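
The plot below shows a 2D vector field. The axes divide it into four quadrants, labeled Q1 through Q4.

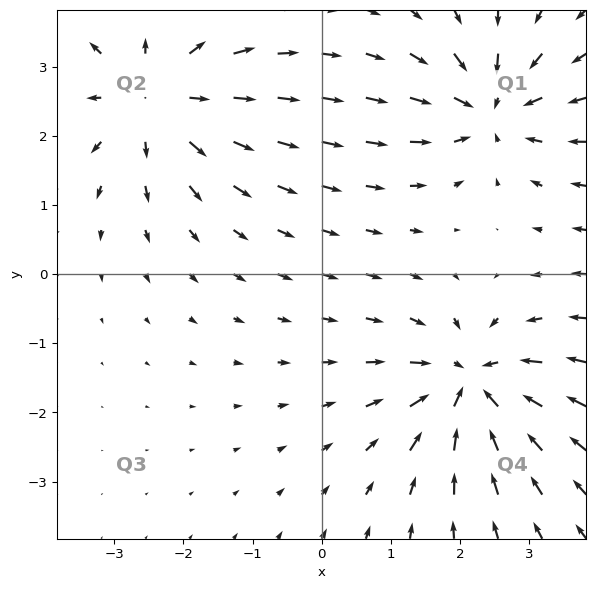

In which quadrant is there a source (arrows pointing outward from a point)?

Q2

The source sits at approximately (-2.4, 2.6), which lies in quadrant Q2. The divergence there is about +4, positive as expected for a source.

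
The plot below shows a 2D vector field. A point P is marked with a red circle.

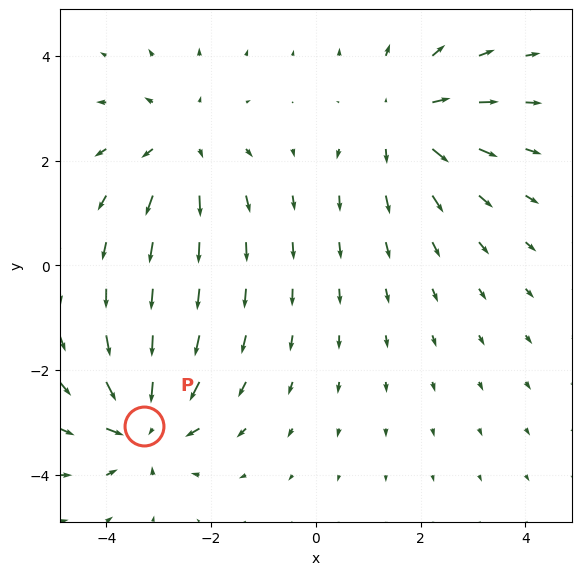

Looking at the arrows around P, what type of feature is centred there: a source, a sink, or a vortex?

sink

At P (-3.3, -3.1) the arrows converge inward. Divergence about -5, curl ≈0 — negative divergence with near-zero curl is a sink.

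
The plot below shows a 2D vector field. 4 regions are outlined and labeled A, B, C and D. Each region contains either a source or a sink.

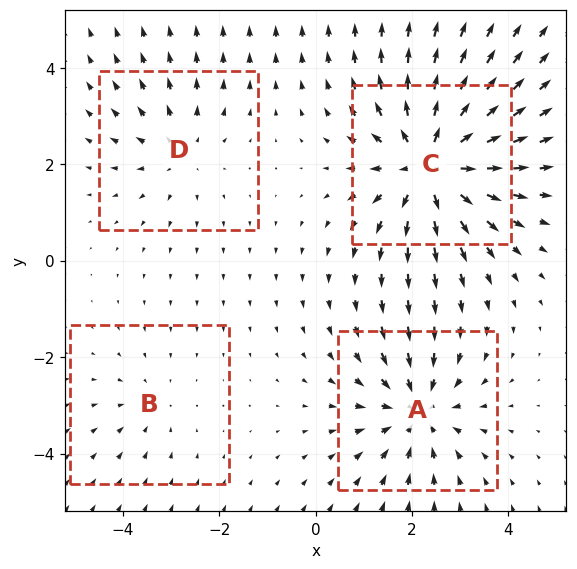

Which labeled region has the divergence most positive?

C

Divergence at each region's feature centre — A: about -4, B: about -2, C: about +6, D: about +3. Region C is most positive.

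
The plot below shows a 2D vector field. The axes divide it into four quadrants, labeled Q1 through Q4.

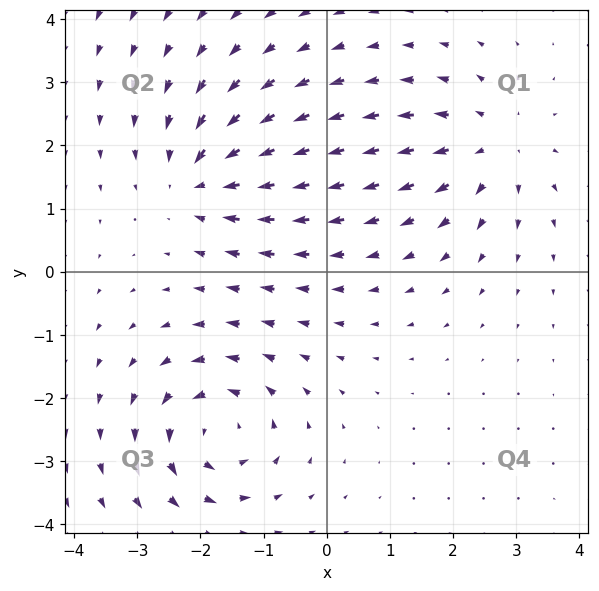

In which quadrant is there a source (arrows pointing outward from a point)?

Q1

The source sits at approximately (2.7, 2.0), which lies in quadrant Q1. The divergence there is about +4, positive as expected for a source.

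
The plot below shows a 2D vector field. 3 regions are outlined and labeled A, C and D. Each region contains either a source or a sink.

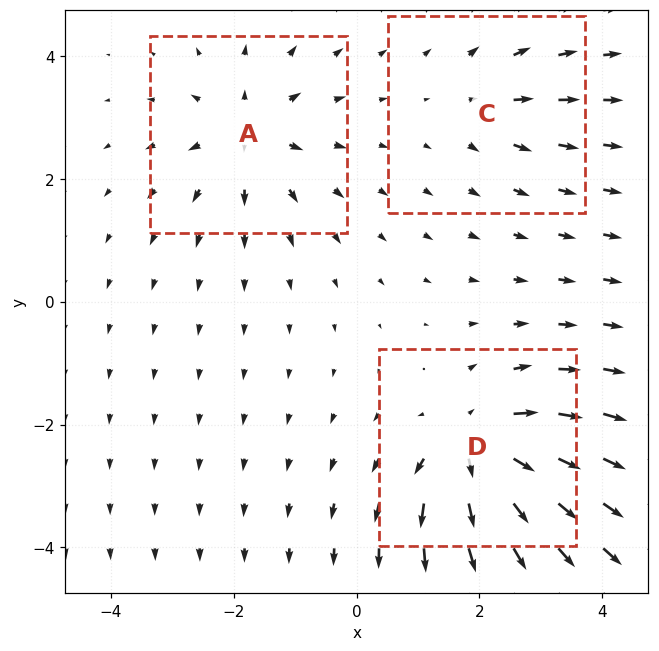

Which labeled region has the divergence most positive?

D

Divergence at each region's feature centre — A: about +4, C: about +2, D: about +6. Region D is most positive.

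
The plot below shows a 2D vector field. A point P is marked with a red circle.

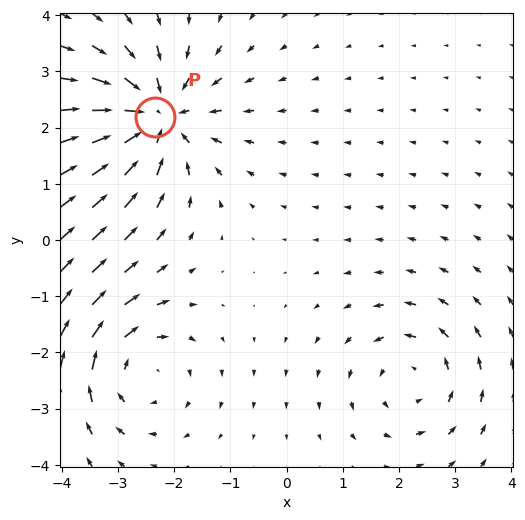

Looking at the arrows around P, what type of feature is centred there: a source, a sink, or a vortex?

At P (-2.3, 2.2) the arrows converge inward. Divergence about -5, curl ≈0 — negative divergence with near-zero curl is a sink.

sink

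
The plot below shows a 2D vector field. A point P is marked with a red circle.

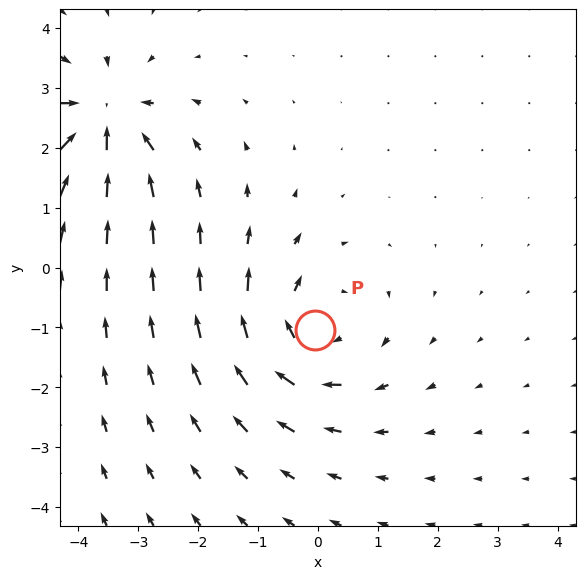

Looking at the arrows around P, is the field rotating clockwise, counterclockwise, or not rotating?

clockwise

Near P at (-0.1, -1.0) the arrows circulate clockwise. The curl (z-component) there is about -4; negative curl means clockwise rotation.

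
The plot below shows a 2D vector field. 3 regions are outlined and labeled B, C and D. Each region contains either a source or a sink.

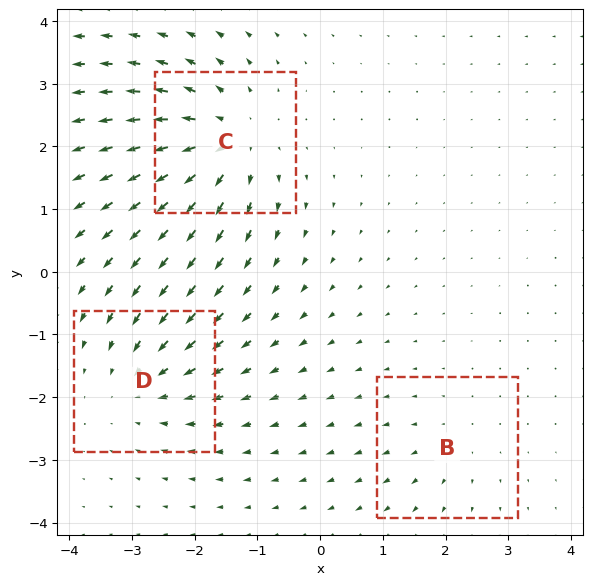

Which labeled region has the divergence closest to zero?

Divergence at each region's feature centre — B: about +2, C: about +5, D: about -3. Region B is closest to zero.

B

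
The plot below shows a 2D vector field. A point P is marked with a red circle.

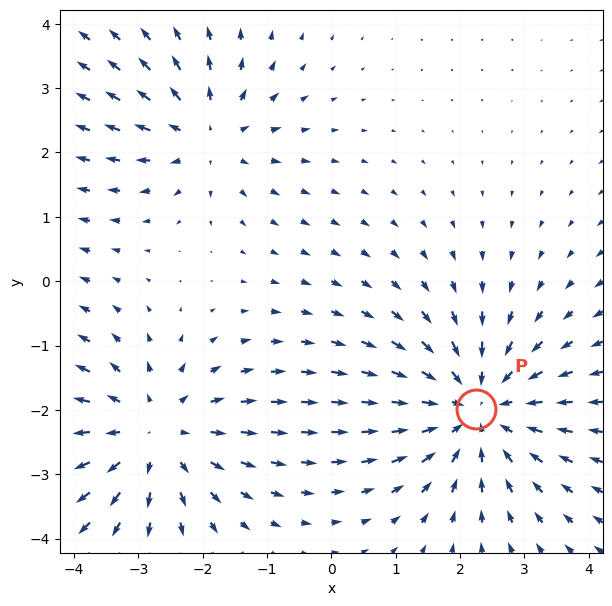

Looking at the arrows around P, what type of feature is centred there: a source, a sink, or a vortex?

sink

At P (2.2, -2.0) the arrows converge inward. Divergence about -4, curl ≈0 — negative divergence with near-zero curl is a sink.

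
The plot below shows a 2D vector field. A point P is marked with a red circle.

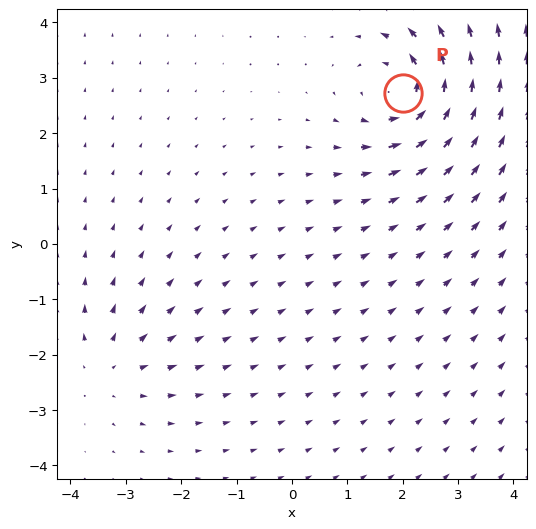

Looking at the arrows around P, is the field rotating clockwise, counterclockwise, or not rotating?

Near P at (2.0, 2.7) the arrows circulate counterclockwise. The curl (z-component) there is about +5; positive curl means counterclockwise rotation.

counterclockwise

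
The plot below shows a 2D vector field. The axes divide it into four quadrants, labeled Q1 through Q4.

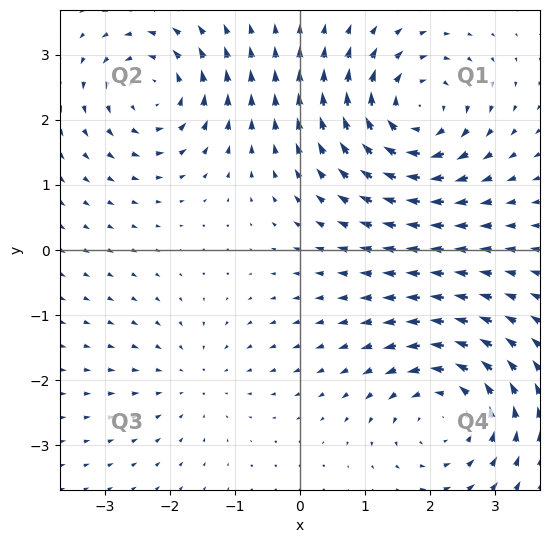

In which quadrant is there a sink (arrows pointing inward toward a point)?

The sink sits at approximately (-1.6, -2.0), which lies in quadrant Q3. The divergence there is about -3, negative as expected for a sink.

Q3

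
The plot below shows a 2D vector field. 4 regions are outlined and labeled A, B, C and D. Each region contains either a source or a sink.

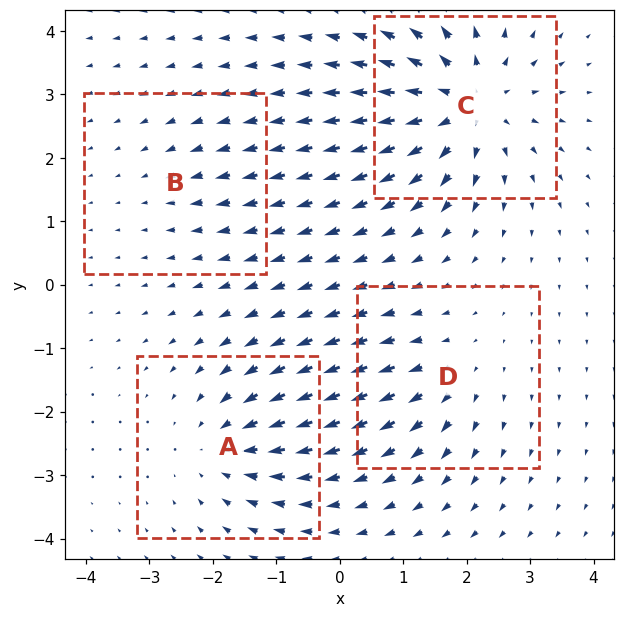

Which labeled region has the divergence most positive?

Divergence at each region's feature centre — A: about -4, B: about -2, C: about +7, D: about +3. Region C is most positive.

C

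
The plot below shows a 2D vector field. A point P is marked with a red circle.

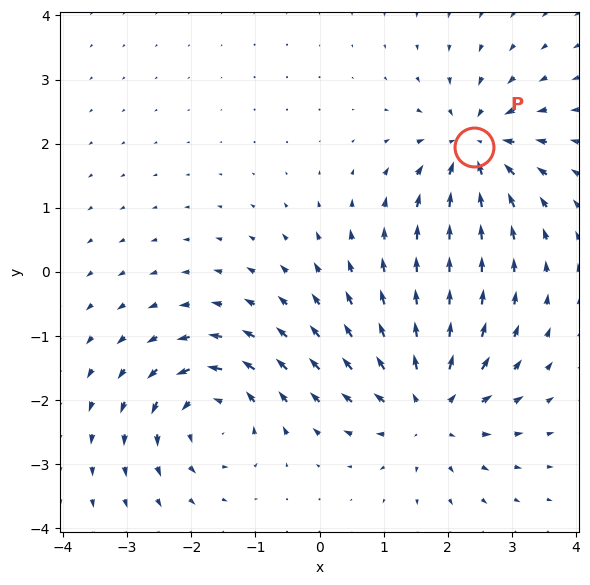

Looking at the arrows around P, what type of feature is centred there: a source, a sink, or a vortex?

At P (2.4, 2.0) the arrows converge inward. Divergence about -5, curl ≈0 — negative divergence with near-zero curl is a sink.

sink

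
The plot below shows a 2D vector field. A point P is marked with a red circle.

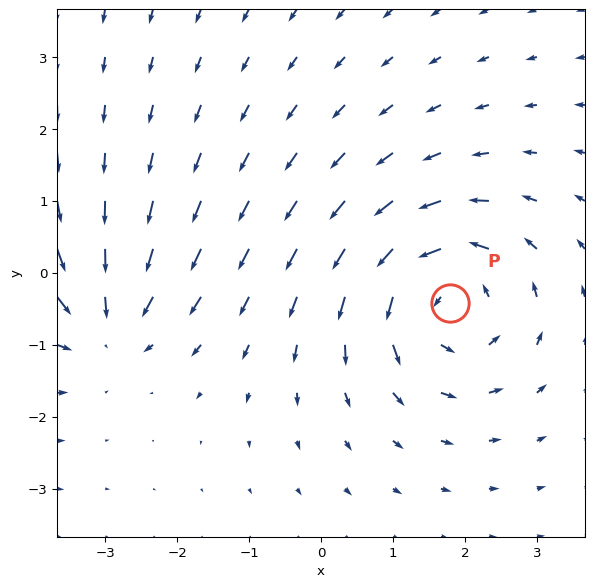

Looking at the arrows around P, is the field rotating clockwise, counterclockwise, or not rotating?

counterclockwise

Near P at (1.8, -0.4) the arrows circulate counterclockwise. The curl (z-component) there is about +4; positive curl means counterclockwise rotation.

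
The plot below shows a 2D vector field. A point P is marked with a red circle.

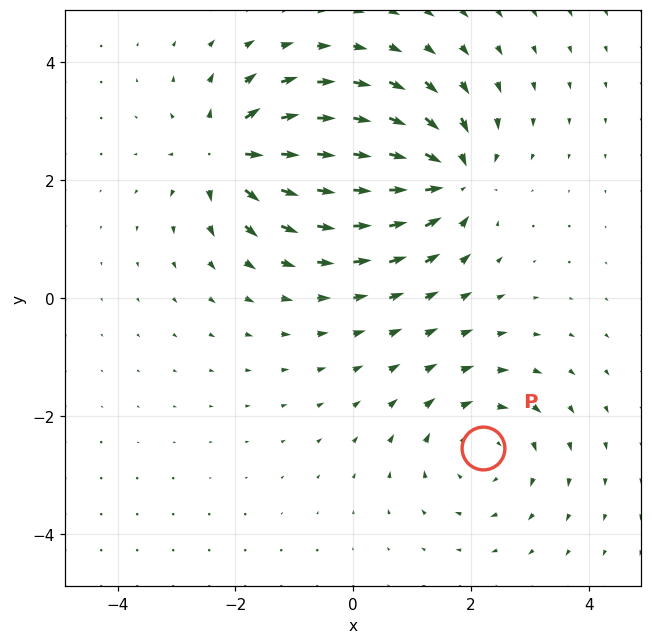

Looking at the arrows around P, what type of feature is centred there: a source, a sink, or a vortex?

vortex

At P (2.2, -2.5) the arrows circulate clockwise. Divergence ≈0, curl about -3 — near-zero divergence with nonzero curl is a vortex.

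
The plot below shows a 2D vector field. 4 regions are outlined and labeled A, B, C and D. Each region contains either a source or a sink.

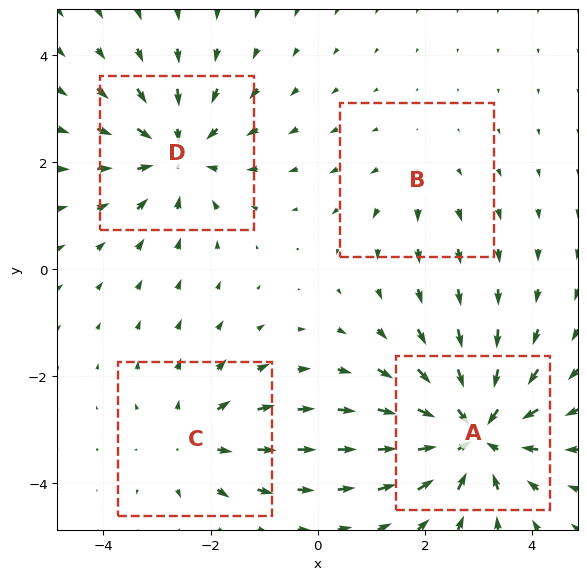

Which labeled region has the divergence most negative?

Divergence at each region's feature centre — A: about -6, B: about +2, C: about +3, D: about -5. Region A is most negative.

A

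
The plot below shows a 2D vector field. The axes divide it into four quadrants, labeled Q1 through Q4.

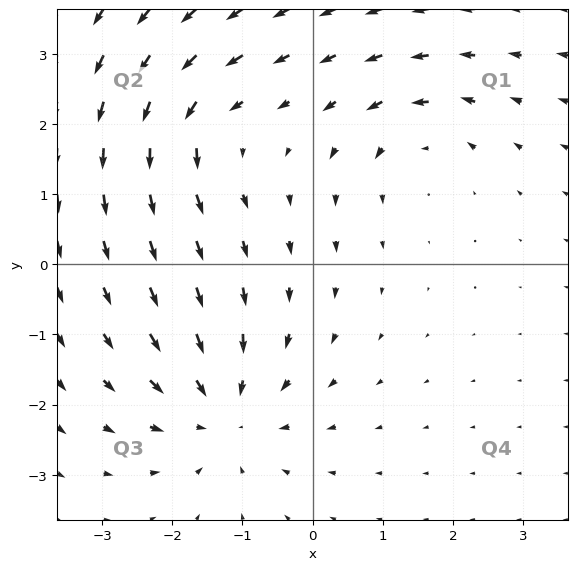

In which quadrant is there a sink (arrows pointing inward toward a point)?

The sink sits at approximately (-1.3, -2.1), which lies in quadrant Q3. The divergence there is about -5, negative as expected for a sink.

Q3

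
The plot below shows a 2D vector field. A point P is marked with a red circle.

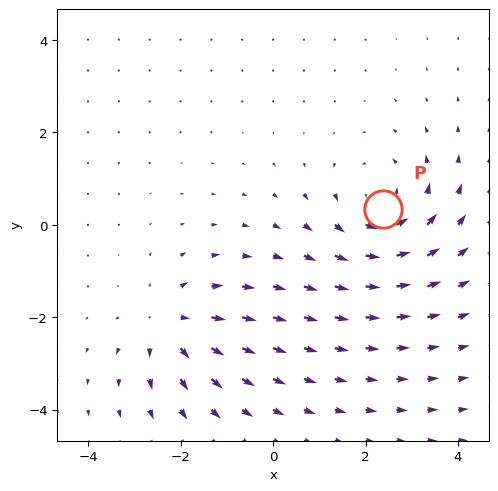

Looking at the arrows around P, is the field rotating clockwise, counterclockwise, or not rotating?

Near P at (2.4, 0.3) the arrows circulate counterclockwise. The curl (z-component) there is about +3; positive curl means counterclockwise rotation.

counterclockwise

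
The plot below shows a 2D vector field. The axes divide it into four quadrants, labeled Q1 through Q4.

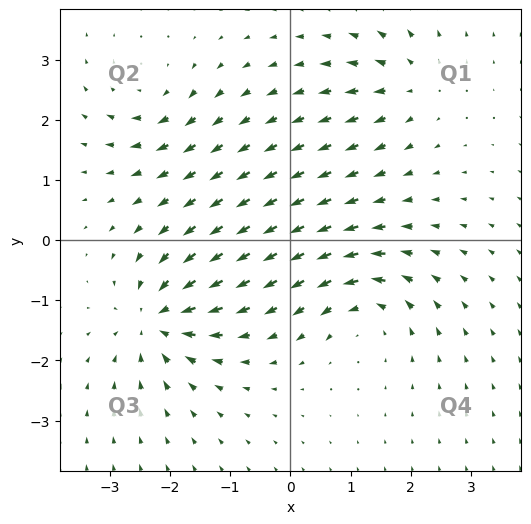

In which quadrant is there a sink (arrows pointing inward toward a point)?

Q3

The sink sits at approximately (-2.2, -1.3), which lies in quadrant Q3. The divergence there is about -6, negative as expected for a sink.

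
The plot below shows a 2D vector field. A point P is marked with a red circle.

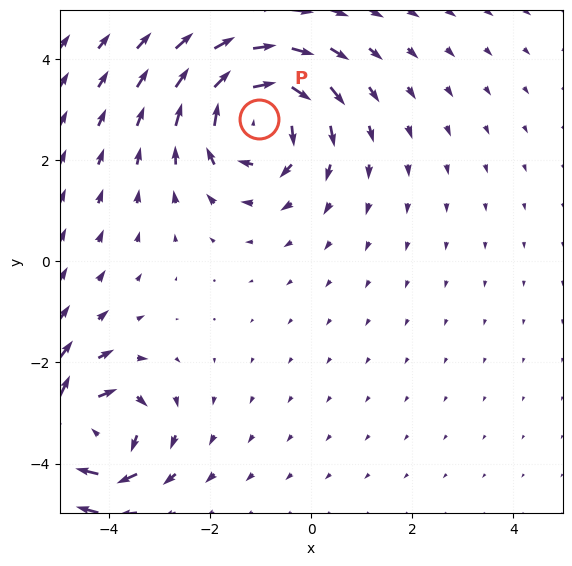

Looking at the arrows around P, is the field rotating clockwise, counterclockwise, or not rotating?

clockwise

Near P at (-1.0, 2.8) the arrows circulate clockwise. The curl (z-component) there is about -5; negative curl means clockwise rotation.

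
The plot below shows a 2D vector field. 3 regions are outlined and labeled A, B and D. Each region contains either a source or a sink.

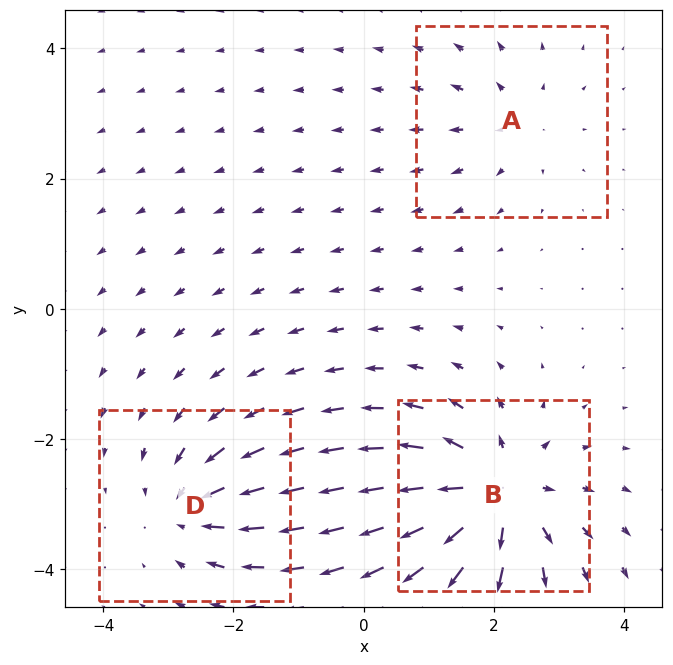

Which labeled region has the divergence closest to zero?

A

Divergence at each region's feature centre — A: about +2, B: about +5, D: about -4. Region A is closest to zero.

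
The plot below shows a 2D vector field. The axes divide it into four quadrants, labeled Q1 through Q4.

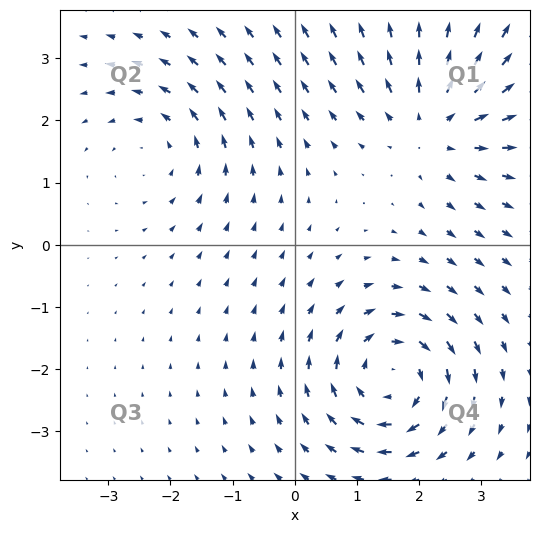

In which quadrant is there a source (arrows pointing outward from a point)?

The source sits at approximately (2.2, 1.9), which lies in quadrant Q1. The divergence there is about +4, positive as expected for a source.

Q1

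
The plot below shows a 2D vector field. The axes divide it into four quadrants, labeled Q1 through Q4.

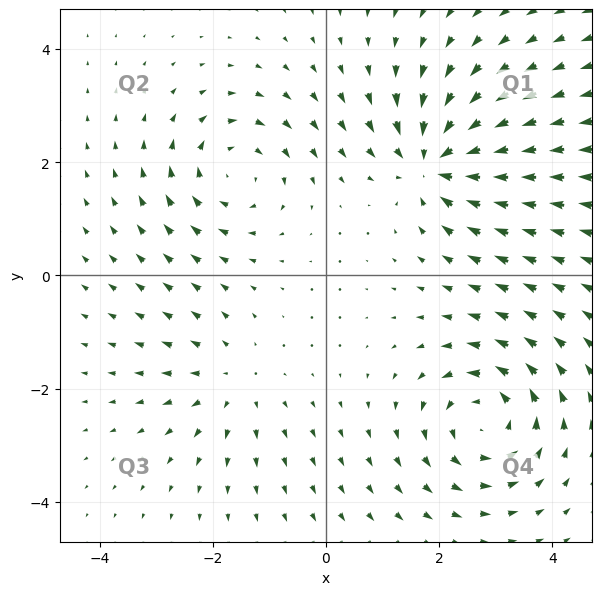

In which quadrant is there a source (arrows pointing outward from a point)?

Q3

The source sits at approximately (-1.7, -1.9), which lies in quadrant Q3. The divergence there is about +3, positive as expected for a source.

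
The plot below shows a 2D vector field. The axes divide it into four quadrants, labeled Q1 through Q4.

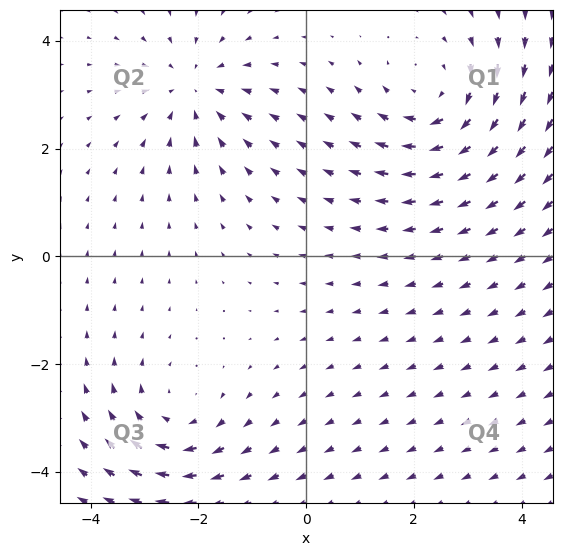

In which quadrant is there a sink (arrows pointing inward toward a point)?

The sink sits at approximately (-2.1, 3.1), which lies in quadrant Q2. The divergence there is about -2, negative as expected for a sink.

Q2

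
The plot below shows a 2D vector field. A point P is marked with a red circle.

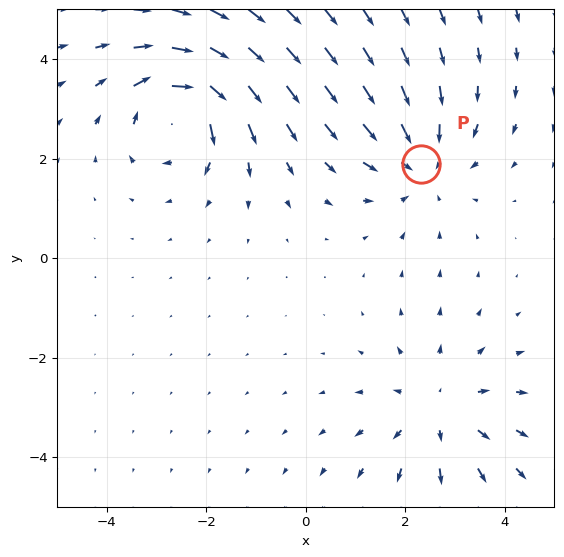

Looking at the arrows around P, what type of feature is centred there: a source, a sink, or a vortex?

At P (2.3, 1.9) the arrows converge inward. Divergence about -4, curl ≈0 — negative divergence with near-zero curl is a sink.

sink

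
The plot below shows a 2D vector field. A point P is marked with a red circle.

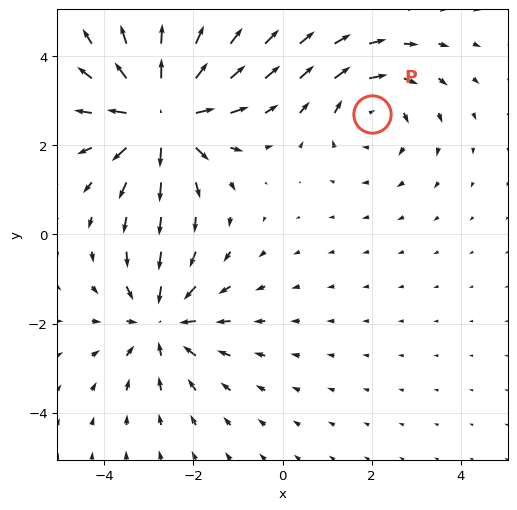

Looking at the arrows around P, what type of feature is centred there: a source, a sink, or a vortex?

At P (2.0, 2.7) the arrows circulate clockwise. Divergence ≈0, curl about -3 — near-zero divergence with nonzero curl is a vortex.

vortex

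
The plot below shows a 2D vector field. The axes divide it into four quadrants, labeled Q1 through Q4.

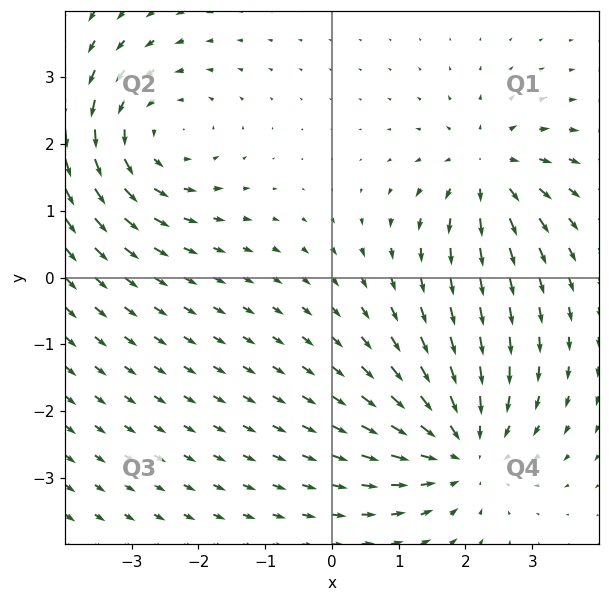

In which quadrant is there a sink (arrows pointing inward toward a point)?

Q4

The sink sits at approximately (2.0, -2.6), which lies in quadrant Q4. The divergence there is about -4, negative as expected for a sink.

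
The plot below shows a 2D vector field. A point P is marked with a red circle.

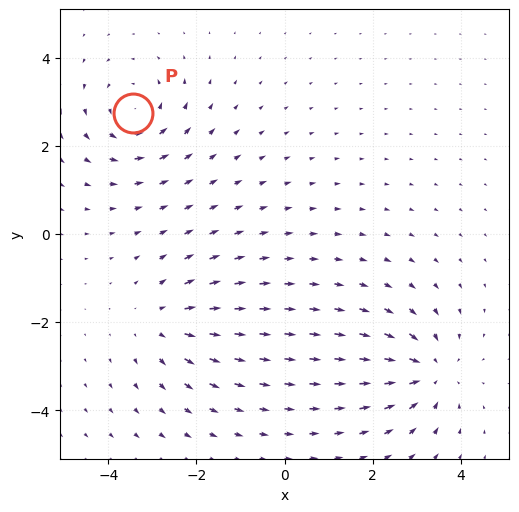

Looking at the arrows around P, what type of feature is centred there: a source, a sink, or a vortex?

At P (-3.4, 2.8) the arrows circulate counterclockwise. Divergence ≈0, curl about +5 — near-zero divergence with nonzero curl is a vortex.

vortex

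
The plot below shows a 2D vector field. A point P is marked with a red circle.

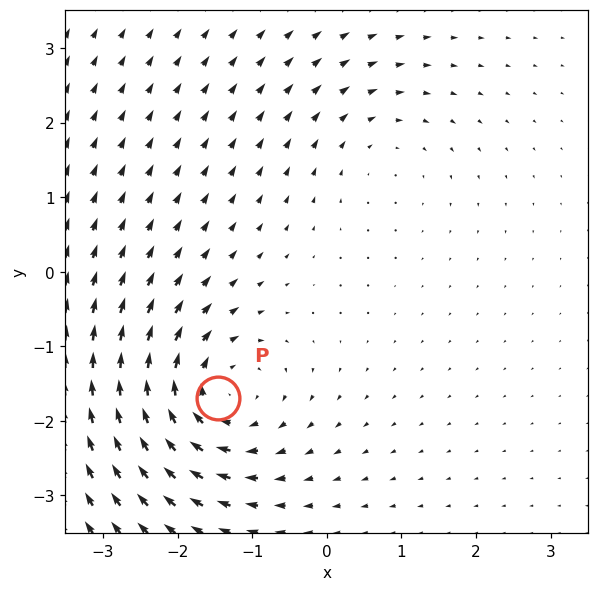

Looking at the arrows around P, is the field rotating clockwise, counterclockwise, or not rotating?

clockwise

Near P at (-1.5, -1.7) the arrows circulate clockwise. The curl (z-component) there is about -5; negative curl means clockwise rotation.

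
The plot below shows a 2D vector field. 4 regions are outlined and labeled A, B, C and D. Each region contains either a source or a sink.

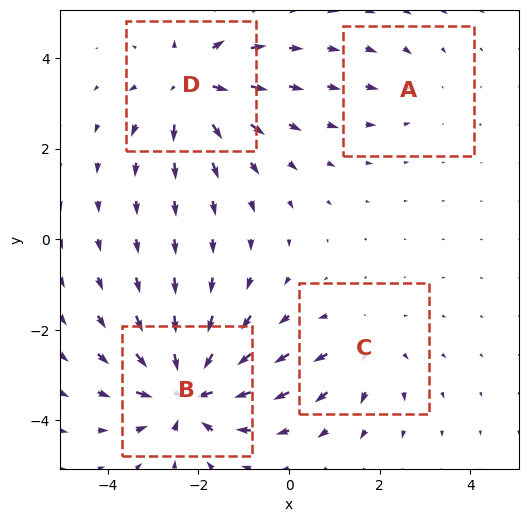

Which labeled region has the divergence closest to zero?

Divergence at each region's feature centre — A: about -2, B: about -7, C: about +3, D: about +6. Region A is closest to zero.

A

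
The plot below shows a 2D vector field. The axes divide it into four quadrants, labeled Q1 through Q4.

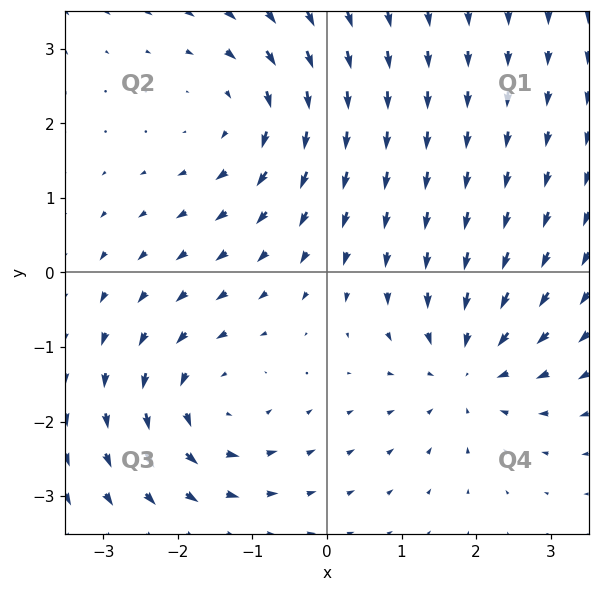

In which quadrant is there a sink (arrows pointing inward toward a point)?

The sink sits at approximately (1.9, -1.3), which lies in quadrant Q4. The divergence there is about -4, negative as expected for a sink.

Q4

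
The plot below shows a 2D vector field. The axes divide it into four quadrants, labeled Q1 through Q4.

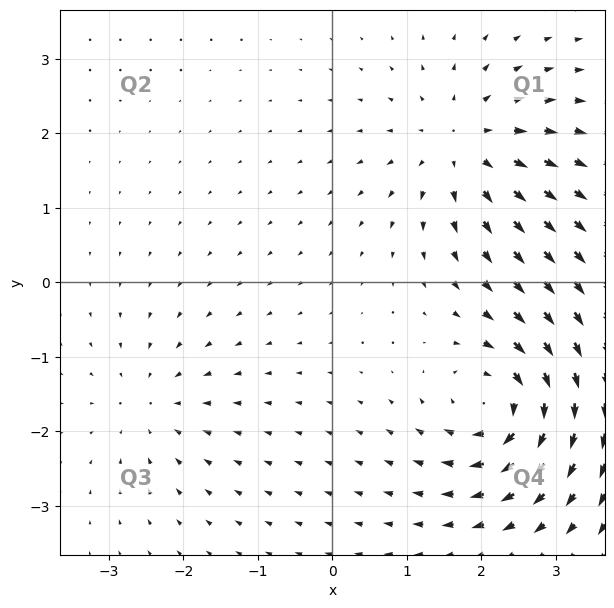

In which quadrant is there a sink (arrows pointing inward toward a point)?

The sink sits at approximately (-2.4, -1.7), which lies in quadrant Q3. The divergence there is about -3, negative as expected for a sink.

Q3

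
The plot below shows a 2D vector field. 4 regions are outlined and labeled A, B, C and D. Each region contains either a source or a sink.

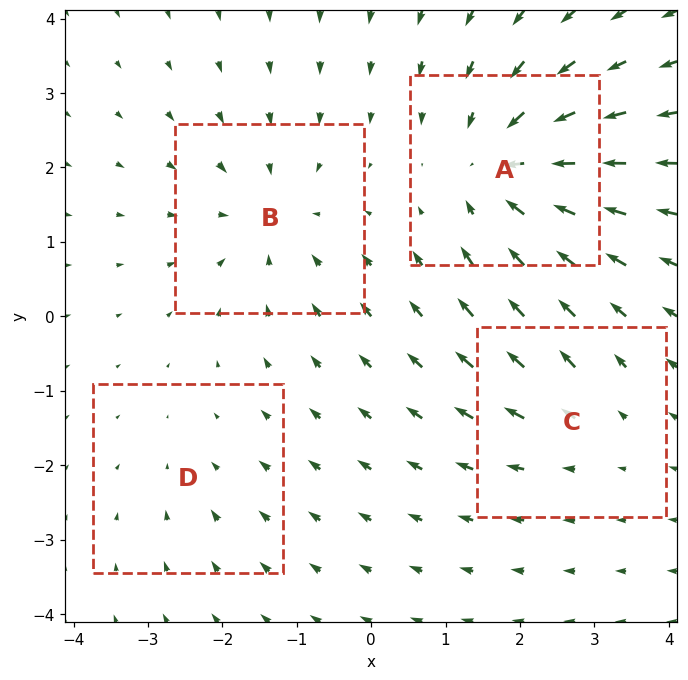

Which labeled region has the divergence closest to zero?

Divergence at each region's feature centre — A: about -6, B: about -4, C: about +3, D: about -2. Region D is closest to zero.

D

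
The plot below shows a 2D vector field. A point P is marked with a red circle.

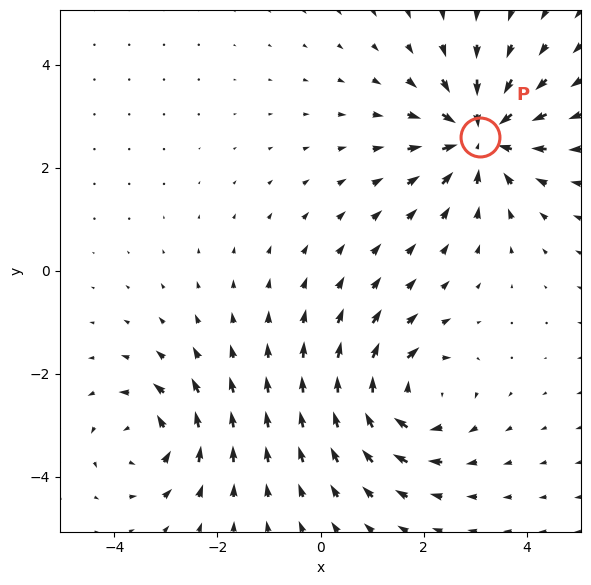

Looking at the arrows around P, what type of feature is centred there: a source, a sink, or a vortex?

At P (3.1, 2.6) the arrows converge inward. Divergence about -5, curl ≈0 — negative divergence with near-zero curl is a sink.

sink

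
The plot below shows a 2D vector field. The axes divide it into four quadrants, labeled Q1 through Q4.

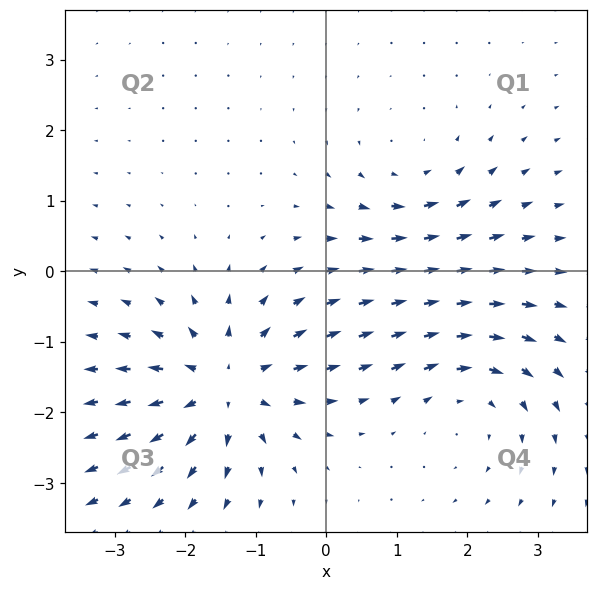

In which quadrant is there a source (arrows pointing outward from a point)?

The source sits at approximately (-1.4, -1.6), which lies in quadrant Q3. The divergence there is about +4, positive as expected for a source.

Q3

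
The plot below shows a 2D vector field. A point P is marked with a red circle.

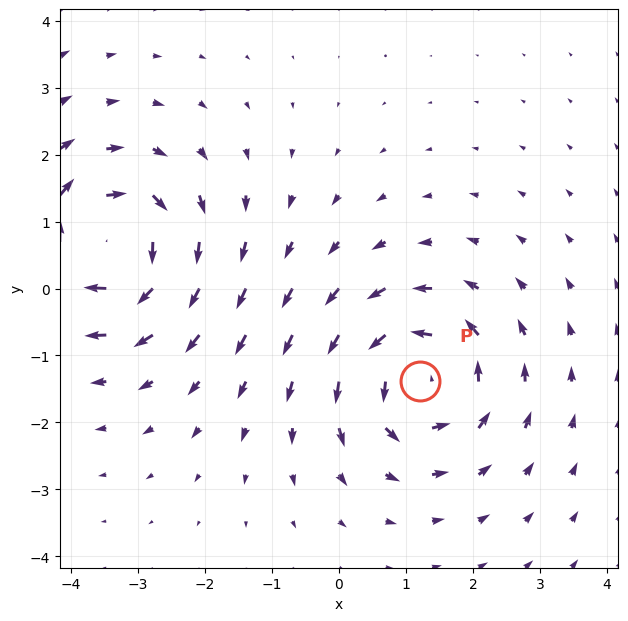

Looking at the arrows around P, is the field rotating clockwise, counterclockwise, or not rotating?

counterclockwise

Near P at (1.2, -1.4) the arrows circulate counterclockwise. The curl (z-component) there is about +5; positive curl means counterclockwise rotation.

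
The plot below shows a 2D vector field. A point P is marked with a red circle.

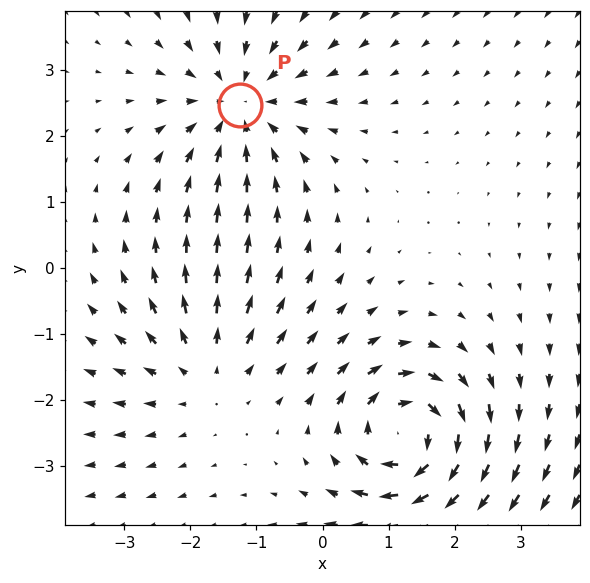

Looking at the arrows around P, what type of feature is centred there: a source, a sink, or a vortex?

At P (-1.2, 2.5) the arrows converge inward. Divergence about -4, curl ≈0 — negative divergence with near-zero curl is a sink.

sink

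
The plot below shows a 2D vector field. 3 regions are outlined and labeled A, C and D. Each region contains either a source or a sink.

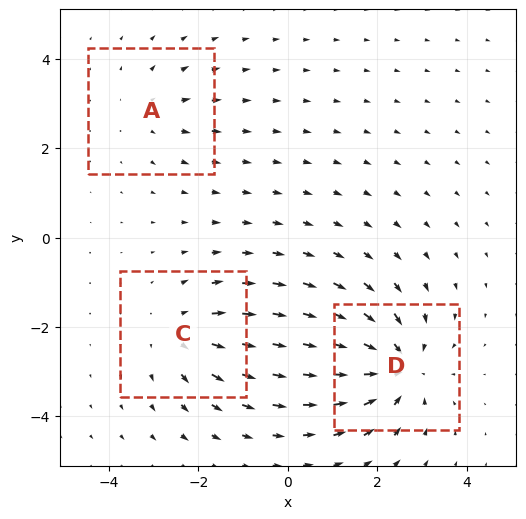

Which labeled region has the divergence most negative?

D

Divergence at each region's feature centre — A: about +2, C: about +3, D: about -5. Region D is most negative.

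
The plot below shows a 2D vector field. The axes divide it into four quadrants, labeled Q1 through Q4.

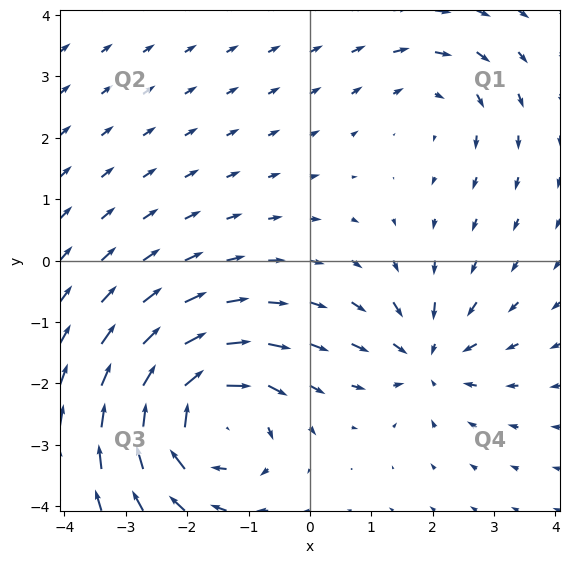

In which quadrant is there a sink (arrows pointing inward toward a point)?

The sink sits at approximately (1.9, -1.6), which lies in quadrant Q4. The divergence there is about -4, negative as expected for a sink.

Q4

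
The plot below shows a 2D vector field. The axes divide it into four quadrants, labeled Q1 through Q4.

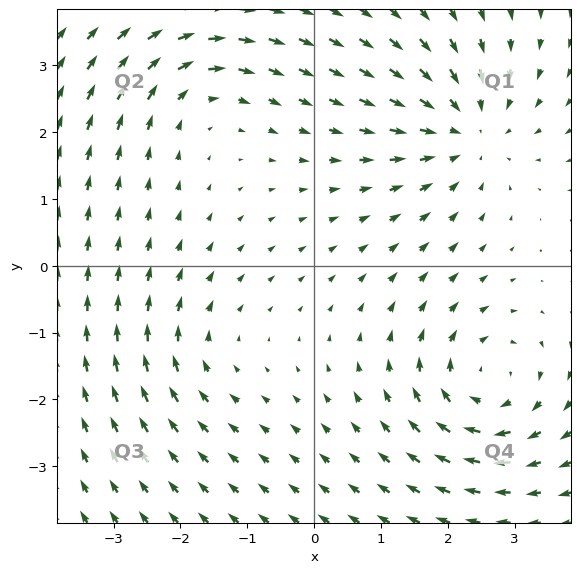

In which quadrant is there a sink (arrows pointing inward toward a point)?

The sink sits at approximately (2.3, 2.0), which lies in quadrant Q1. The divergence there is about -4, negative as expected for a sink.

Q1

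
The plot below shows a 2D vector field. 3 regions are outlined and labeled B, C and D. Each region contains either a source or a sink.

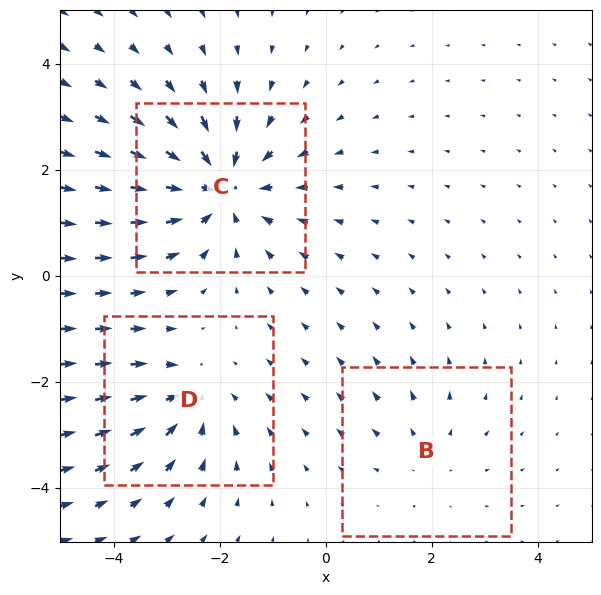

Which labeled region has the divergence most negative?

C

Divergence at each region's feature centre — B: about +2, C: about -5, D: about -3. Region C is most negative.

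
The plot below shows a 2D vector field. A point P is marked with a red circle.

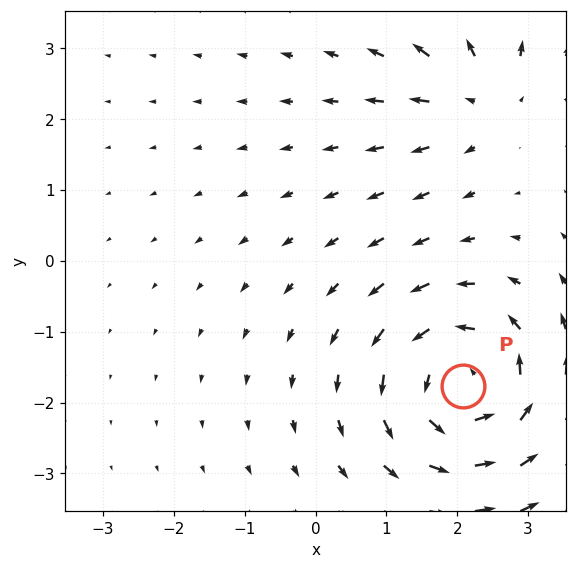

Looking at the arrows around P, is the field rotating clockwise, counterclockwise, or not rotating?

Near P at (2.1, -1.8) the arrows circulate counterclockwise. The curl (z-component) there is about +5; positive curl means counterclockwise rotation.

counterclockwise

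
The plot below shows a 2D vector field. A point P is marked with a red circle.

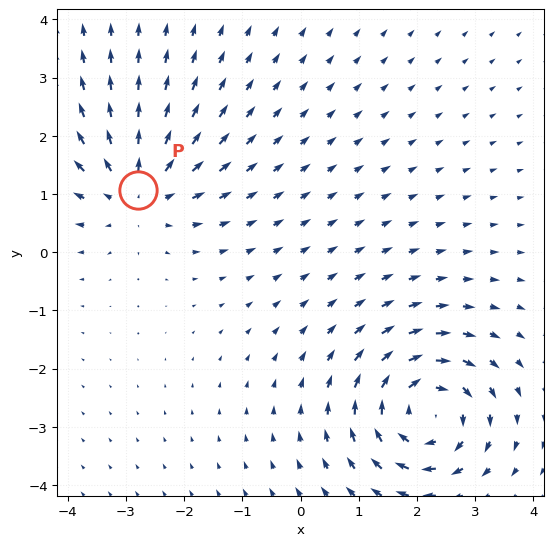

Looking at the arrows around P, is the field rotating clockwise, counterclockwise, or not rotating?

not rotating

Near P at (-2.8, 1.1) the arrows show no circulation. The curl there is ≈0.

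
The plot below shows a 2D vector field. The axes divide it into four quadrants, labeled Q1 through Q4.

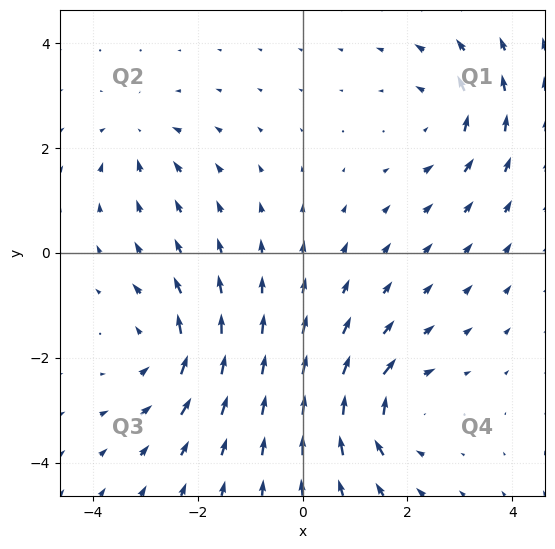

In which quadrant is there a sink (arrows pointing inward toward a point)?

Q2

The sink sits at approximately (-3.1, 2.2), which lies in quadrant Q2. The divergence there is about -3, negative as expected for a sink.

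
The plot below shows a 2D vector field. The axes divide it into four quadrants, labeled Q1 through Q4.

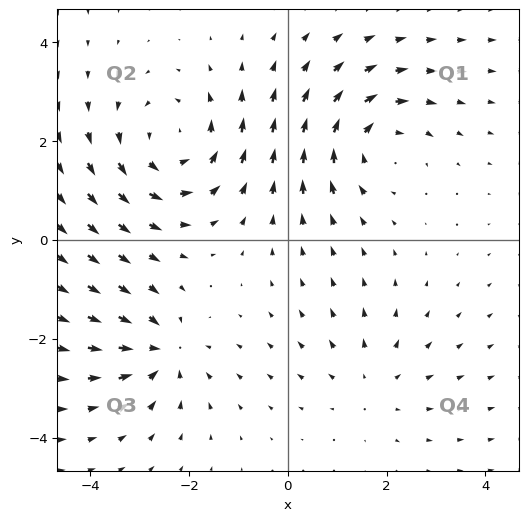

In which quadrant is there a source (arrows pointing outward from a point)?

Q4

The source sits at approximately (1.7, -2.9), which lies in quadrant Q4. The divergence there is about +2, positive as expected for a source.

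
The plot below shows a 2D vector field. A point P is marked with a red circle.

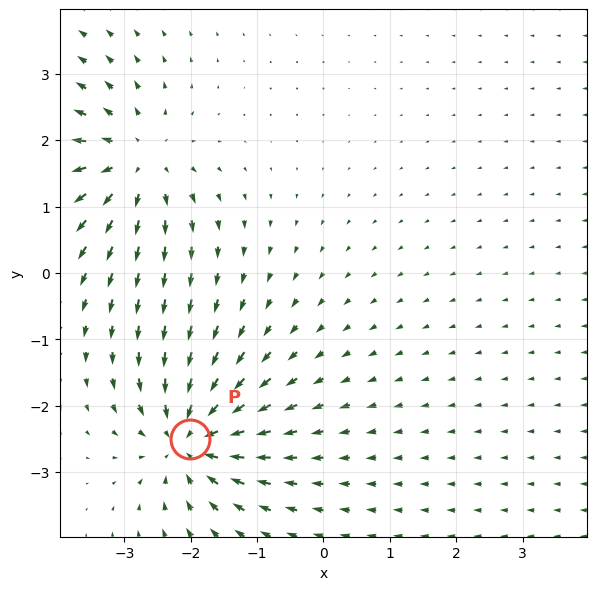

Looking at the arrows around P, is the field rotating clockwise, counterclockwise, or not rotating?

Near P at (-2.0, -2.5) the arrows show no circulation. The curl there is ≈0.

not rotating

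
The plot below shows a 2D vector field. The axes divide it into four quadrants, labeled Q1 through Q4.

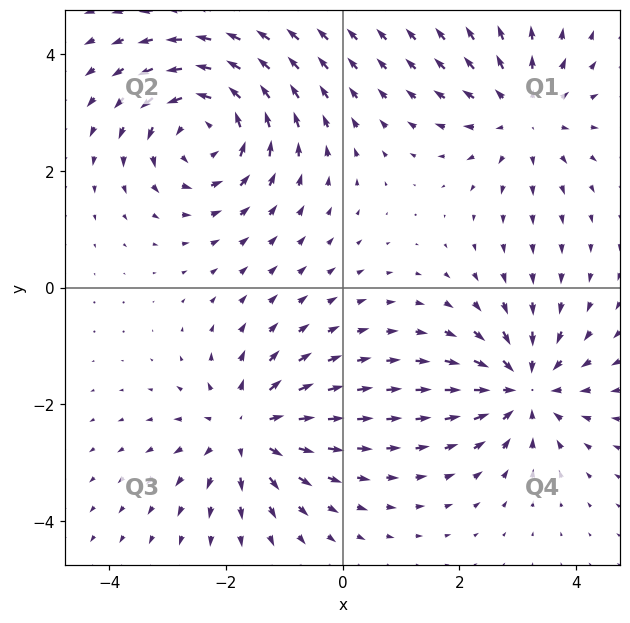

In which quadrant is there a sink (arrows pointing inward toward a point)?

Q4

The sink sits at approximately (3.1, -1.7), which lies in quadrant Q4. The divergence there is about -4, negative as expected for a sink.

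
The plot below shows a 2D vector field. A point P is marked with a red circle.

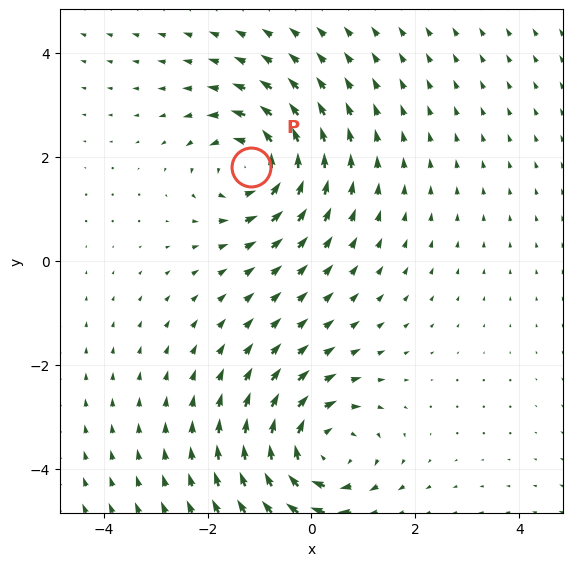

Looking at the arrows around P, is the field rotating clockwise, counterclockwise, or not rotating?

counterclockwise

Near P at (-1.2, 1.8) the arrows circulate counterclockwise. The curl (z-component) there is about +3; positive curl means counterclockwise rotation.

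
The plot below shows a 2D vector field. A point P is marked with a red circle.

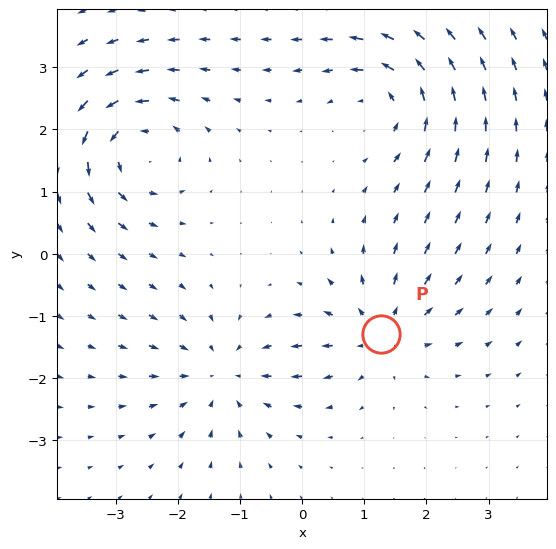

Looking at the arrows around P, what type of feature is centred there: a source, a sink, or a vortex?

At P (1.3, -1.3) the arrows spread outward. Divergence about +4, curl ≈0 — positive divergence with near-zero curl is a source.

source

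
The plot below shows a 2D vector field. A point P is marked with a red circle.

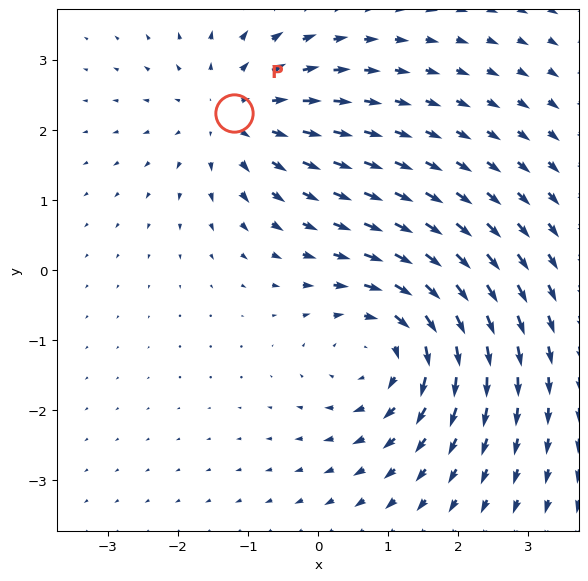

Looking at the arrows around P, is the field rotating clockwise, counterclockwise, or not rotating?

not rotating

Near P at (-1.2, 2.2) the arrows show no circulation. The curl there is ≈0.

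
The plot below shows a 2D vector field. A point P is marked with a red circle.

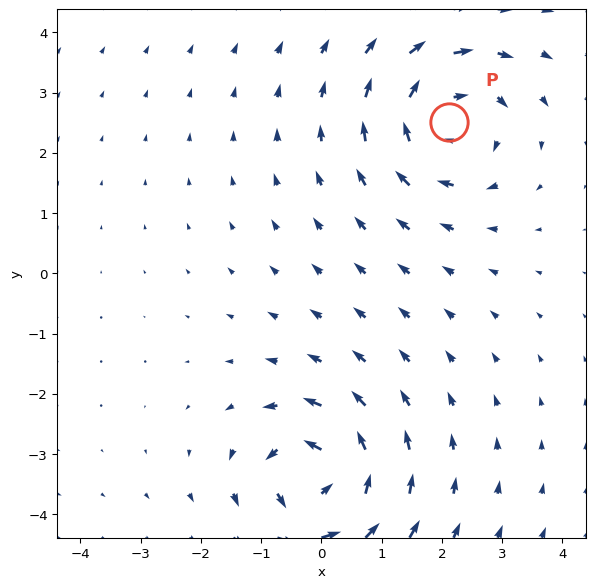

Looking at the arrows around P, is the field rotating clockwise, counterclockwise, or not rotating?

clockwise

Near P at (2.1, 2.5) the arrows circulate clockwise. The curl (z-component) there is about -4; negative curl means clockwise rotation.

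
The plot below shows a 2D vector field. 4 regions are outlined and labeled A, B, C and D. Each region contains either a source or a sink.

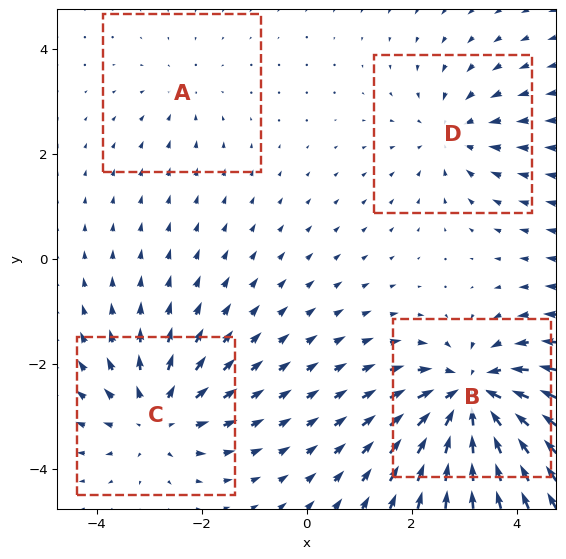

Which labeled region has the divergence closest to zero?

Divergence at each region's feature centre — A: about -2, B: about -7, C: about +5, D: about -4. Region A is closest to zero.

A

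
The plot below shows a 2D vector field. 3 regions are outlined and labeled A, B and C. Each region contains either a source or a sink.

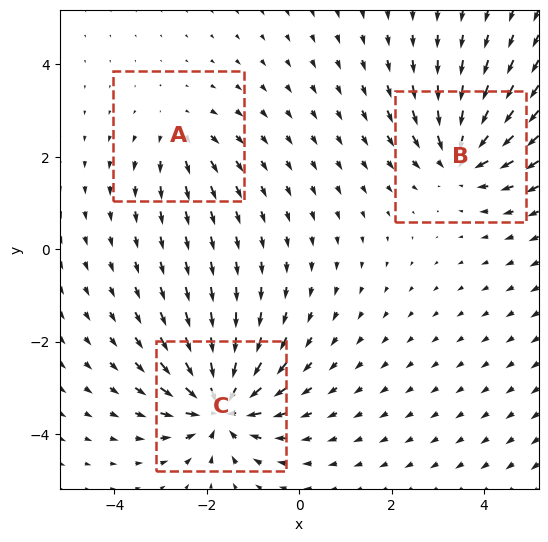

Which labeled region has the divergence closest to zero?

A

Divergence at each region's feature centre — A: about +2, B: about -4, C: about -6. Region A is closest to zero.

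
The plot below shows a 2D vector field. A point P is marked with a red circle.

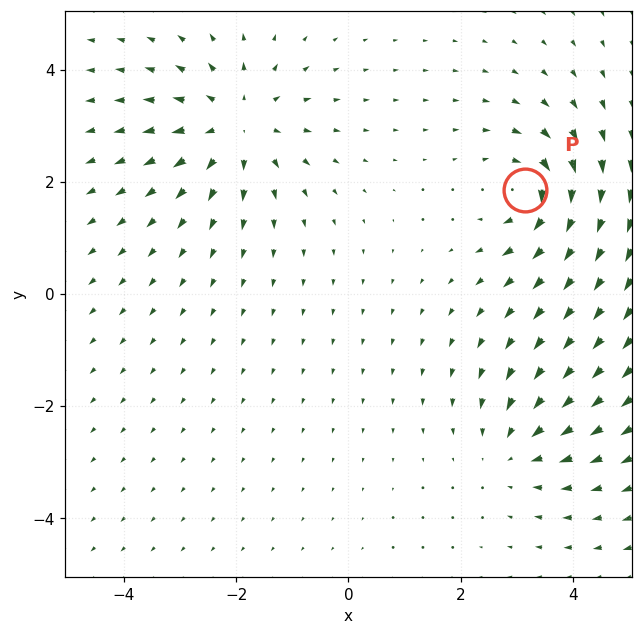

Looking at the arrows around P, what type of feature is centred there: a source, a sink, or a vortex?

At P (3.1, 1.9) the arrows circulate clockwise. Divergence ≈0, curl about -4 — near-zero divergence with nonzero curl is a vortex.

vortex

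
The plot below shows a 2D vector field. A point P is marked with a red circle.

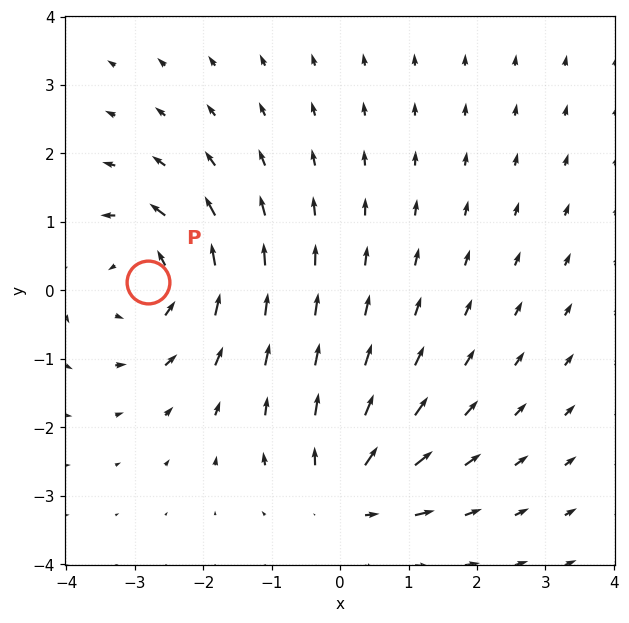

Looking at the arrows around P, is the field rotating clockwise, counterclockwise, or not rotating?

counterclockwise

Near P at (-2.8, 0.1) the arrows circulate counterclockwise. The curl (z-component) there is about +4; positive curl means counterclockwise rotation.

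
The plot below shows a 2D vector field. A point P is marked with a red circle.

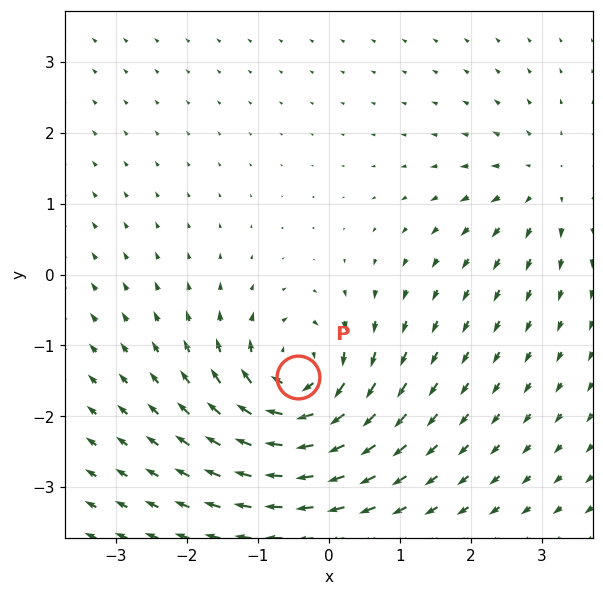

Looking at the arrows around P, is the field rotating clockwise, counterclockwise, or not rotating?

clockwise

Near P at (-0.4, -1.4) the arrows circulate clockwise. The curl (z-component) there is about -7; negative curl means clockwise rotation.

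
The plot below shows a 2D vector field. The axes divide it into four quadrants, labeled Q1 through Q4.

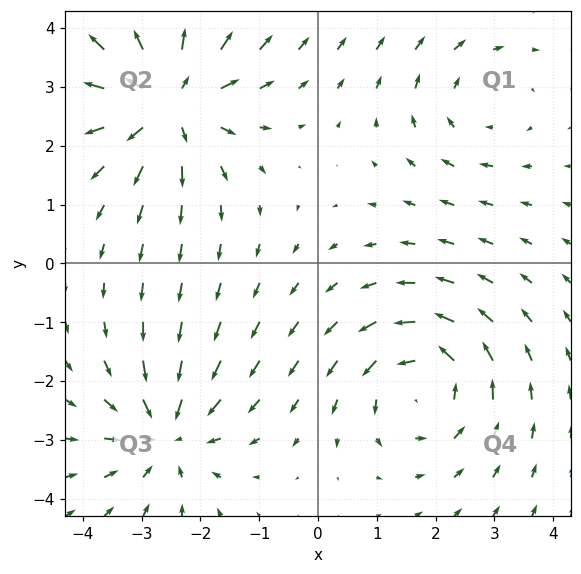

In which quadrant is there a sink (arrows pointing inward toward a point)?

The sink sits at approximately (-2.6, -2.9), which lies in quadrant Q3. The divergence there is about -4, negative as expected for a sink.

Q3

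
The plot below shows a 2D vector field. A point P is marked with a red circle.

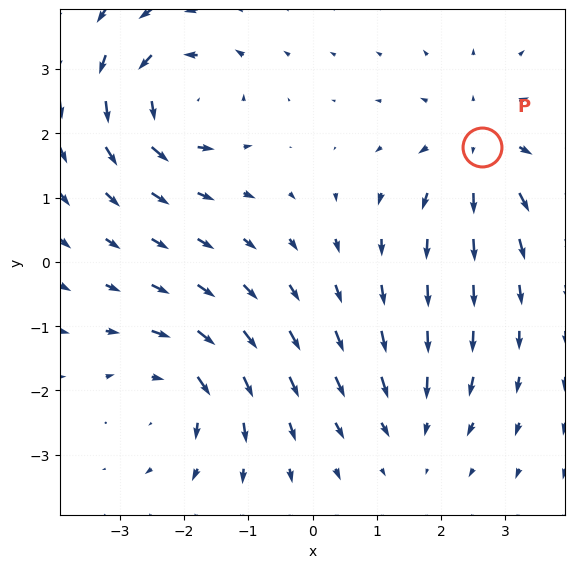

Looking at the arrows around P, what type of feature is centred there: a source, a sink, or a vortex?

At P (2.6, 1.8) the arrows spread outward. Divergence about +4, curl ≈0 — positive divergence with near-zero curl is a source.

source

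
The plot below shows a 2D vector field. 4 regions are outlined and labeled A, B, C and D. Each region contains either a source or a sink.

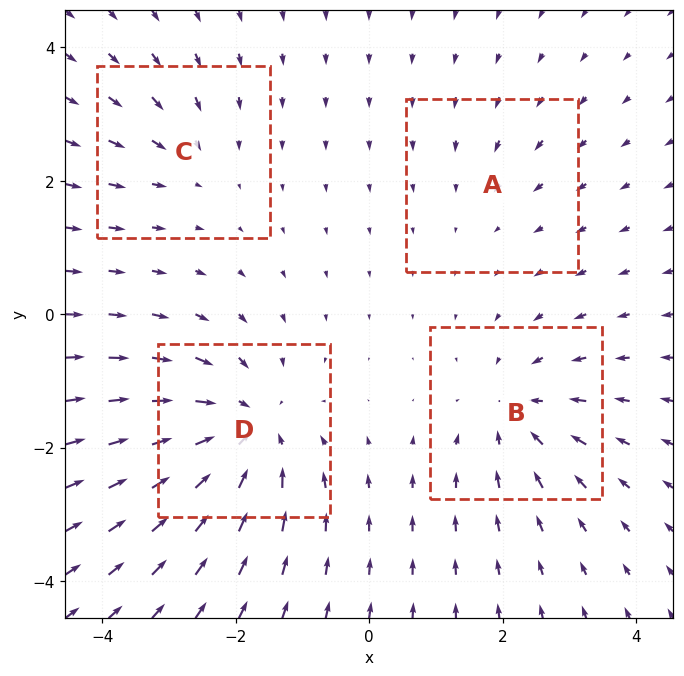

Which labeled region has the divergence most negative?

D

Divergence at each region's feature centre — A: about -2, B: about -5, C: about -3, D: about -7. Region D is most negative.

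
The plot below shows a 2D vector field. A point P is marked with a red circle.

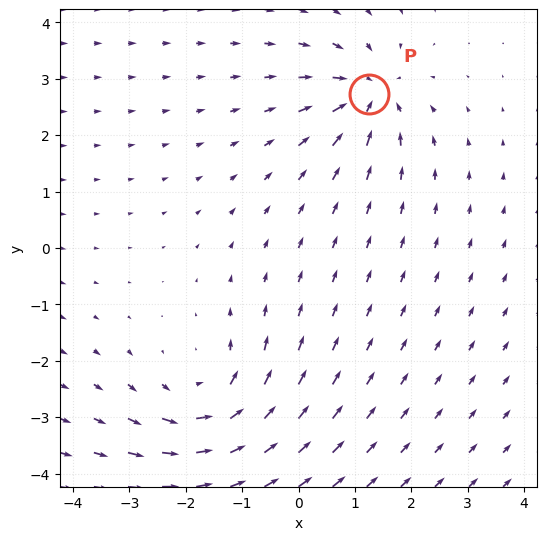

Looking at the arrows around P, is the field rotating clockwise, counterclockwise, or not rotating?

not rotating

Near P at (1.3, 2.7) the arrows show no circulation. The curl there is ≈0.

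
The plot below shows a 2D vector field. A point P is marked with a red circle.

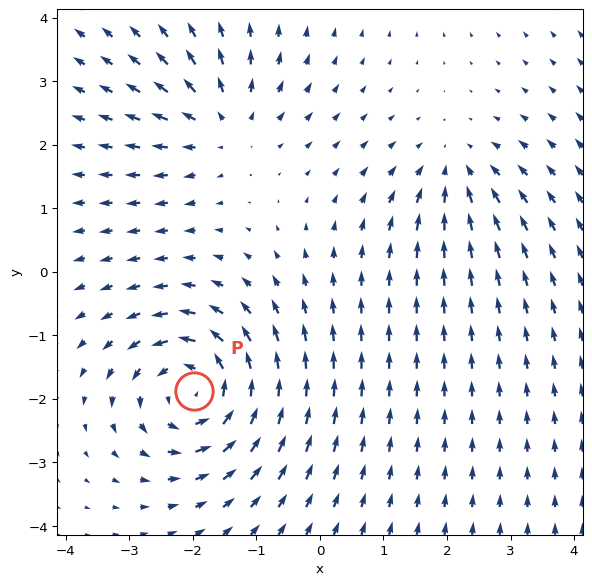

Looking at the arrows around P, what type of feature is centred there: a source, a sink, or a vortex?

vortex

At P (-2.0, -1.9) the arrows circulate counterclockwise. Divergence ≈0, curl about +6 — near-zero divergence with nonzero curl is a vortex.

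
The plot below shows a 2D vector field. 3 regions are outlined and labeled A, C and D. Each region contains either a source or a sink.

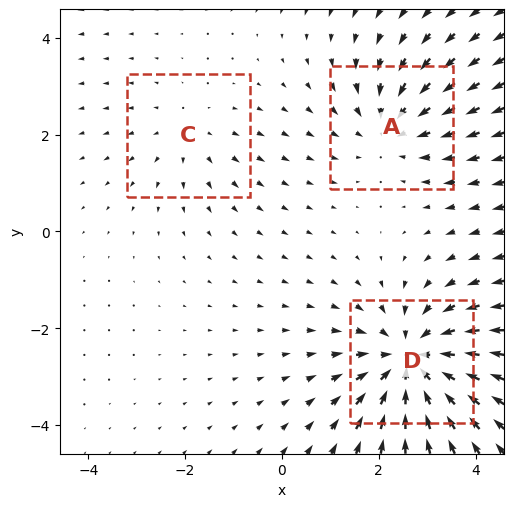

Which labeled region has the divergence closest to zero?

C

Divergence at each region's feature centre — A: about -3, C: about +2, D: about -4. Region C is closest to zero.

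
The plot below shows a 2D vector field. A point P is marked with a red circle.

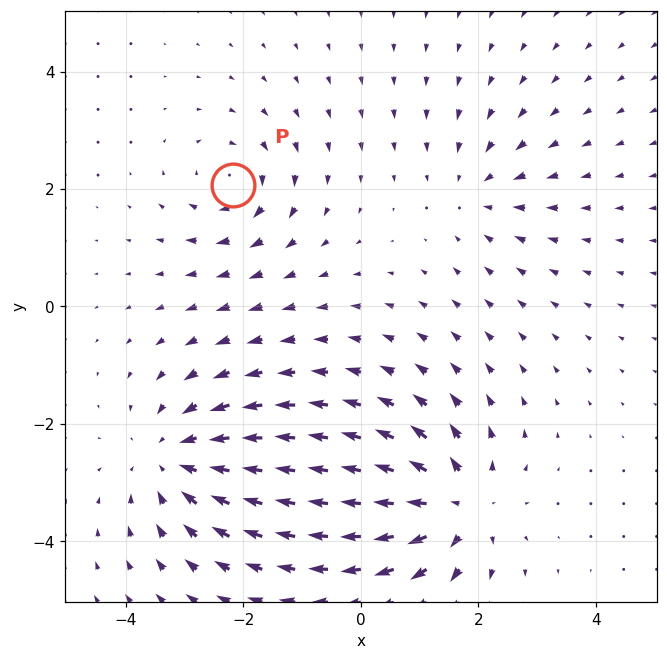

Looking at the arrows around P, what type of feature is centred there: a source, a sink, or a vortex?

vortex

At P (-2.2, 2.1) the arrows circulate clockwise. Divergence ≈0, curl about -4 — near-zero divergence with nonzero curl is a vortex.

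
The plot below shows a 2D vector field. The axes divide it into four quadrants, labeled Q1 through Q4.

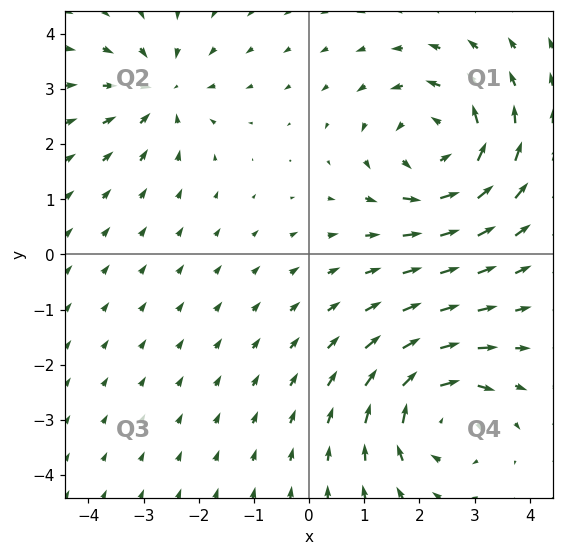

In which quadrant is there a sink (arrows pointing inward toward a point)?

The sink sits at approximately (-2.7, 2.9), which lies in quadrant Q2. The divergence there is about -4, negative as expected for a sink.

Q2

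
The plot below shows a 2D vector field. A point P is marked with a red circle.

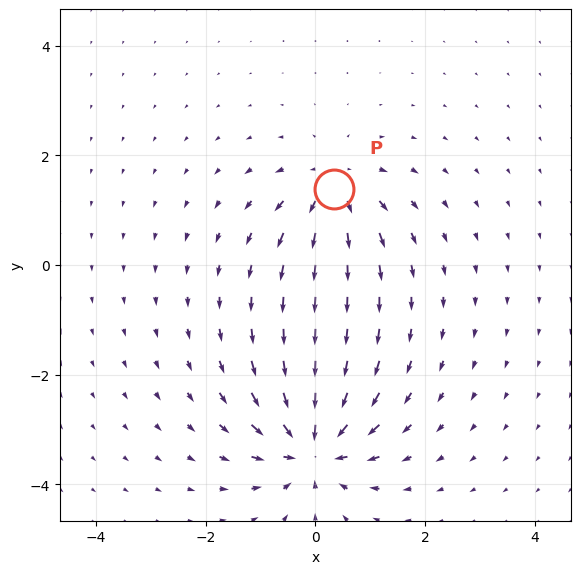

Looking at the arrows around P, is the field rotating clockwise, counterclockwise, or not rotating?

Near P at (0.3, 1.4) the arrows show no circulation. The curl there is ≈0.

not rotating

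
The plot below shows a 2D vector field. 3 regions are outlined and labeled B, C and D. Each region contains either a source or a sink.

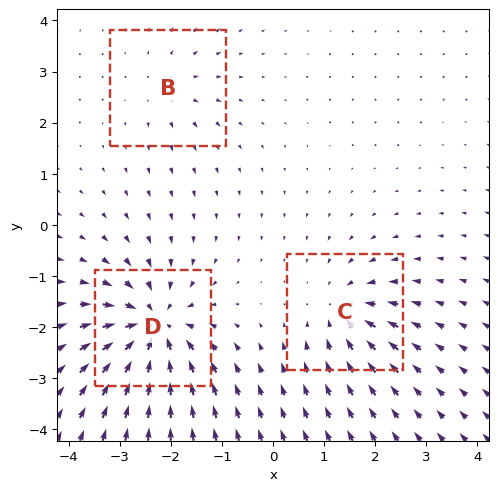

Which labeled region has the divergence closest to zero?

Divergence at each region's feature centre — B: about +2, C: about -4, D: about -6. Region B is closest to zero.

B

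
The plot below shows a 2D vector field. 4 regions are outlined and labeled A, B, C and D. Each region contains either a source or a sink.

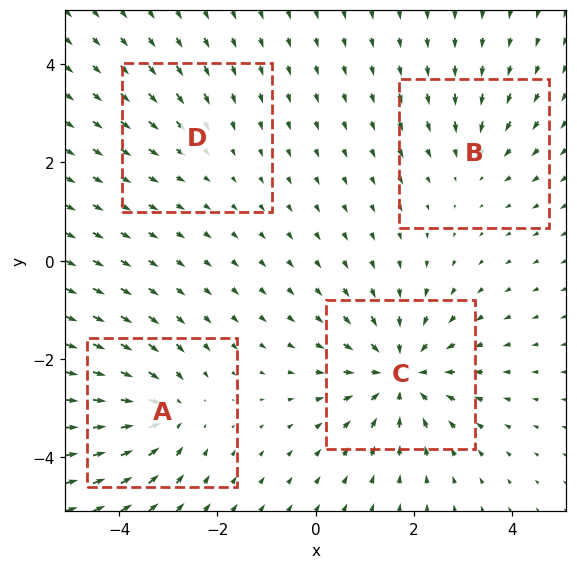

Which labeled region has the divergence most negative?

Divergence at each region's feature centre — A: about -5, B: about -3, C: about -6, D: about -2. Region C is most negative.

C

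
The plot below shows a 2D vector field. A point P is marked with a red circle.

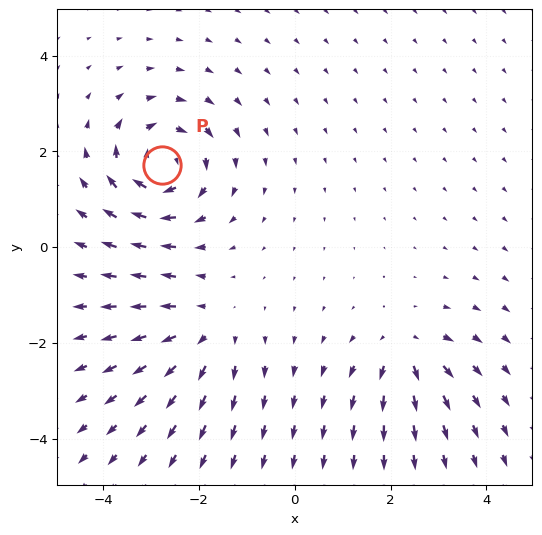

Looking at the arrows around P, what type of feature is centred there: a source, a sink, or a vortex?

vortex

At P (-2.8, 1.7) the arrows circulate clockwise. Divergence ≈0, curl about -6 — near-zero divergence with nonzero curl is a vortex.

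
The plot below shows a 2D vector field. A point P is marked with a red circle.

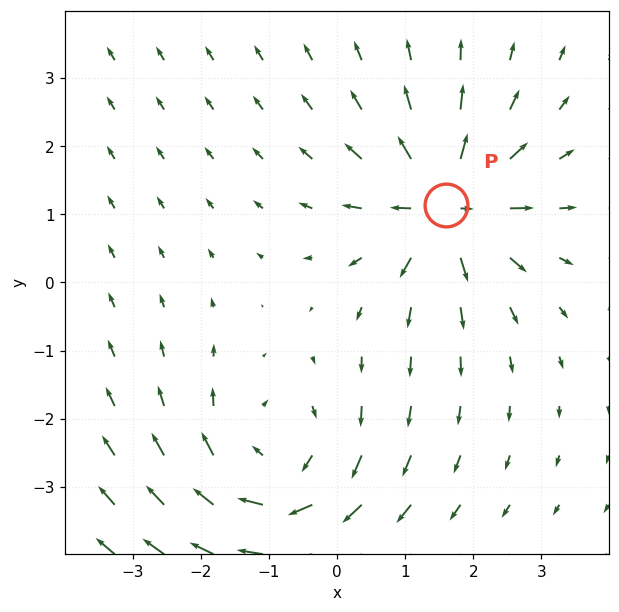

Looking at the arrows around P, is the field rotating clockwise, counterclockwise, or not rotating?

Near P at (1.6, 1.1) the arrows show no circulation. The curl there is ≈0.

not rotating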